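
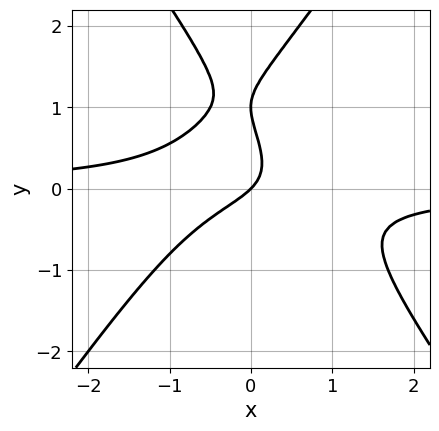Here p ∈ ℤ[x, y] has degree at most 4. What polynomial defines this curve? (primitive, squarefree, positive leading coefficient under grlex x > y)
The degree is 3 — a generic line meets the curve in up to 3 points.
Against the integer gridlines: the y-axis gridline crossings are at y ∈ {0, 1}; it crosses the x-axis at the gridline x = 0.
Fitting integer coefficients to these (and the overall shape) gives p.

2*x^2*y - y^3 + 2*y^2 + x - y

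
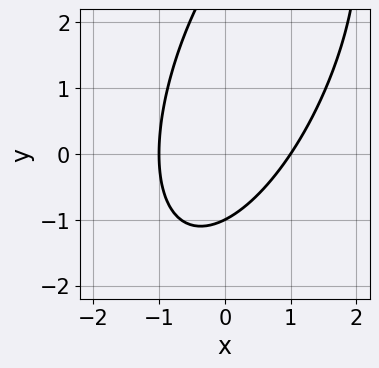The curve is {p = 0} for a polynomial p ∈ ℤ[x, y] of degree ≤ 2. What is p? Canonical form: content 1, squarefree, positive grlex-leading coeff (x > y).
First, degree: the shape is more complex than any degree-1 curve, so deg p = 2.
Next, checking where it meets the axes: it crosses the y-axis at the gridline y = -1; the x-axis gridline crossings are at x ∈ {-1, 1}.
Finally, the integer polynomial consistent with all of this is the stated p.

3*x^2 - 2*x*y + y^2 - 2*y - 3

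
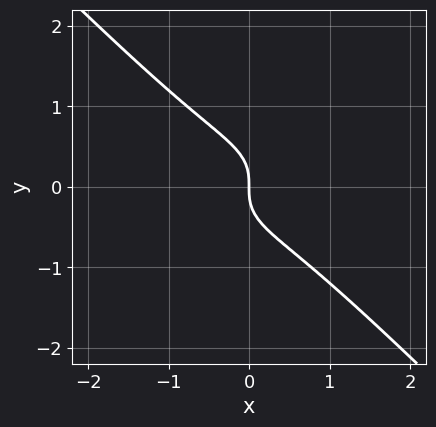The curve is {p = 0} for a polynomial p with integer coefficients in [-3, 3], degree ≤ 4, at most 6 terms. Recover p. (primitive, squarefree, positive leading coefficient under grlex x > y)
x^3 + x*y^2 + 2*y^3 + x

First, degree: the shape is more complex than any degree-2 curve, so deg p = 3.
Then, against the integer gridlines: it meets the x-axis at x = 0 (among the integer gridlines); it meets the y-axis at y = 0 (among the integer gridlines).
Finally, fitting integer coefficients to these (and the overall shape) gives p.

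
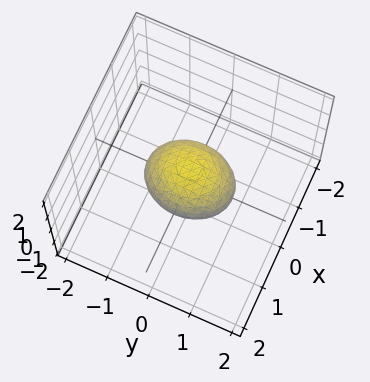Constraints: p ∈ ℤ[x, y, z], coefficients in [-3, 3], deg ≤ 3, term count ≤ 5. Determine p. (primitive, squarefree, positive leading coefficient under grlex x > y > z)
Degree: bounded and convex; a quadric, so deg p = 2.
Symmetries: the z ↦ −z reflection is a symmetry, so z appears only in even powers; it's symmetric under y → −y, forcing even powers of y; mirror symmetry x ↦ −x ⇒ only even powers of x.
From the axis intercepts and sections: the y-axis gridline crossings are at y ∈ {-1, 1}.
These observations pin down the coefficients.

3*x^2 + 2*y^2 + 3*z^2 - 2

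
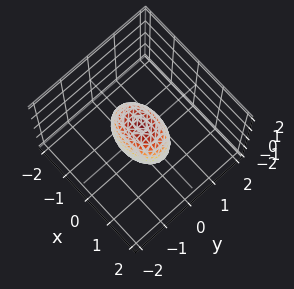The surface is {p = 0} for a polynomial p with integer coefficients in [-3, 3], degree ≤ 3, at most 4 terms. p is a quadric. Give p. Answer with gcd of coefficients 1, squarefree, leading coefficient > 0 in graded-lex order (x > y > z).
(a) Degree: a closed, bounded, convex surface; a quadric, so deg p = 2.
(b) Symmetries: mirror symmetry y ↦ −y ⇒ only even powers of y; mirror symmetry z ↦ −z ⇒ only even powers of z; it's symmetric under x → −x, forcing even powers of x.
(c) Observable constraints: the x-axis gridline crossings are at x ∈ {-1, 1}; the z-axis gridline crossings are at z ∈ {-1, 1}.
(d) Assembling these constraints gives the stated polynomial.

x^2 + 2*y^2 + z^2 - 1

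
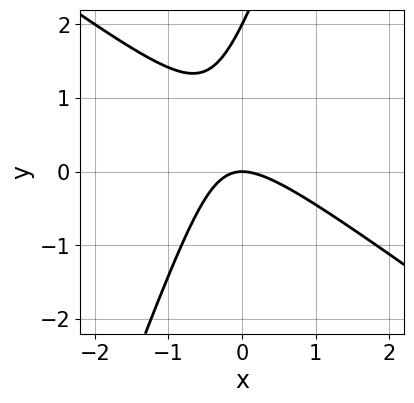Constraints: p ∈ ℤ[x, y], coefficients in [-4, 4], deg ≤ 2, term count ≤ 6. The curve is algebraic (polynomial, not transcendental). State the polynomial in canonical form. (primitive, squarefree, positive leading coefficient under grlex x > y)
First, deg p = 2. A generic line meets the curve in up to 2 points.
Then, from the axis intercepts and sections: the y-axis gridline crossings are at y ∈ {0, 2}; it meets the x-axis at x = 0 (among the integer gridlines).
Finally, solving for integer coefficients yields p as stated.

2*x^2 + 2*x*y - y^2 + 2*y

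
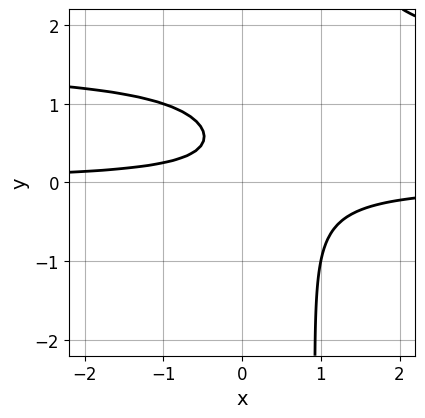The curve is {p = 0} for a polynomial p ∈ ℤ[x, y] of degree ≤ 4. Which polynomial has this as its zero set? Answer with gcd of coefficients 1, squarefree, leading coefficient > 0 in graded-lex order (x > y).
2*x*y^2 - 3*x*y - 2*y^2 + 2*y - 1

The degree is 3 — a generic line meets the curve in up to 3 points.
Reading off the gridlines: the curve avoids every integer x-axis point in the box; the curve avoids every integer y-axis point in the box.
Putting this together gives p.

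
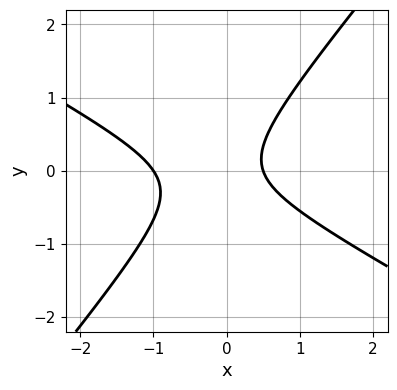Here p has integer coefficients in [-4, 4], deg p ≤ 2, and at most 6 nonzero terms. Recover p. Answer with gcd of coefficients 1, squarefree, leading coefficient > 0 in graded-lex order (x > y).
2*x^2 + 2*x*y - 3*y^2 + x - 1

(a) The degree is 2 — a generic line meets the curve in up to 2 points.
(b) Checking where it meets the axes: it misses every integer gridline on the y-axis; it meets the x-axis at x = -1 (among the integer gridlines).
(c) Putting this together gives p.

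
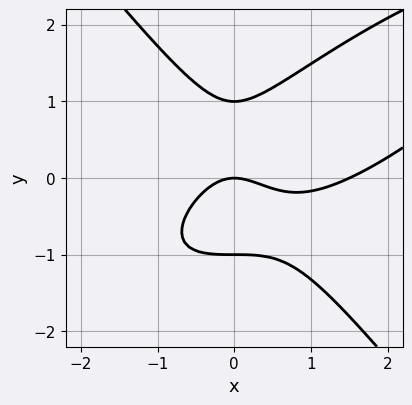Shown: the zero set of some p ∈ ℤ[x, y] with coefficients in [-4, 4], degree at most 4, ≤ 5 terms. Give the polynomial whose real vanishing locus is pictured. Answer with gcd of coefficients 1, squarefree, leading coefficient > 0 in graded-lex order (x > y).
(a) Degree: a generic line meets the curve in up to 3 points, so deg p = 3.
(b) Reading off the gridlines: the y-axis gridline crossings are at y ∈ {-1, 0, 1}; it meets the x-axis at x = 0 (among the integer gridlines).
(c) Together with the visible shape, these determine p as stated.

2*x^3 - 3*x^2*y + 3*y^3 - 3*x^2 - 3*y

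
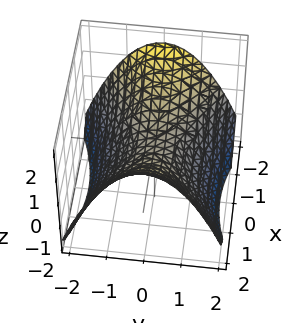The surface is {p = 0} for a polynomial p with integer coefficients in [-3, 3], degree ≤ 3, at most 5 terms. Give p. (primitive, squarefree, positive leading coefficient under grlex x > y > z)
x^2 - 2*y^2 - 3*z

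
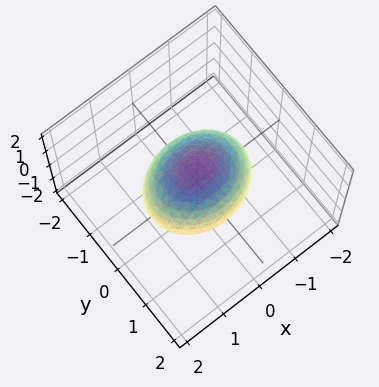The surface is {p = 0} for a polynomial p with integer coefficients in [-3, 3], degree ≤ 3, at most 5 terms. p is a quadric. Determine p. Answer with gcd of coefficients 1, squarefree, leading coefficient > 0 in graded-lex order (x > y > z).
2*x^2 + 3*y^2 + 2*z^2 - 3

1. deg p = 2. Bounded and convex; a quadric.
2. Symmetries: mirror symmetry x ↦ −x ⇒ only even powers of x; it's symmetric under z → −z, forcing even powers of z; it's symmetric under y → −y, forcing even powers of y.
3. Checking where it meets the axes: the y-axis gridline crossings are at y ∈ {-1, 1}.
4. Solving for integer coefficients yields p as stated.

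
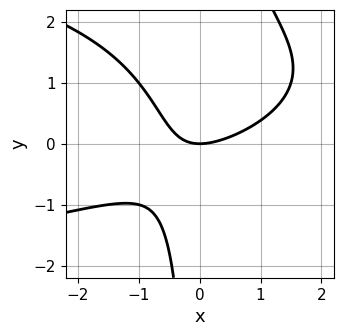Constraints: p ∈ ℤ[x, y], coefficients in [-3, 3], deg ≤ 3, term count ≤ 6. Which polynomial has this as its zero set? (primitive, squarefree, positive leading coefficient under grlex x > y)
2*x*y^2 + 2*x^2 - 3*x*y - 3*y

(a) deg p = 3. No degree-2 curve has this shape.
(b) From the axis intercepts and sections: it meets the y-axis at y = 0 (among the integer gridlines); one x-axis crossing is at x = 0.
(c) The integer polynomial consistent with all of this is the stated p.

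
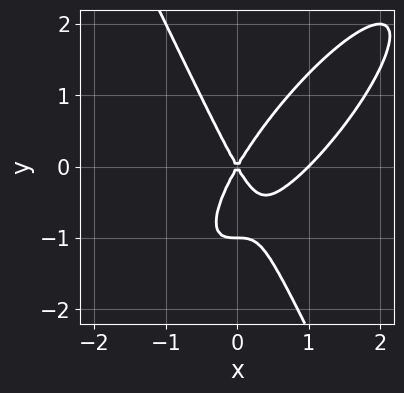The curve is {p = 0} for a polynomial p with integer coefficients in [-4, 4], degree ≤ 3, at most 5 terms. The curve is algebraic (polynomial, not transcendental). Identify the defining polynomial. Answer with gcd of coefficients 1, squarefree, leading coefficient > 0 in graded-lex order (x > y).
3*x^3 - 3*x^2*y + y^3 - 3*x^2 + y^2

Degree: a generic line meets the curve in up to 3 points, so deg p = 3.
Reading off the gridlines: the x-axis gridline crossings are at x ∈ {0, 1}; among the integer gridlines, it crosses the y-axis at y ∈ {-1, 0}.
Fitting integer coefficients to these (and the overall shape) gives p.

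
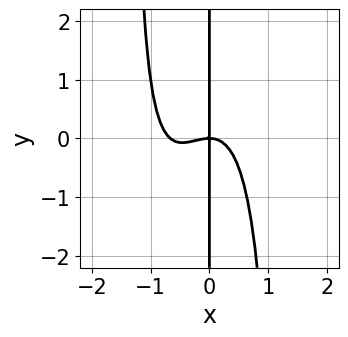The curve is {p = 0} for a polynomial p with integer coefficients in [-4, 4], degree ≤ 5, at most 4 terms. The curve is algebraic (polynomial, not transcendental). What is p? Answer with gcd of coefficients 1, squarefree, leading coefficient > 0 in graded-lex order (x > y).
3*x^4 - x^3*y + 2*x^3 + 2*x*y

First, the degree is 4 — a generic line meets the curve in up to 4 points.
Next, from the visible intercepts: it crosses the x-axis at the gridline x = 0; the visible y-axis segment lies entirely on the curve.
Finally, putting this together gives p.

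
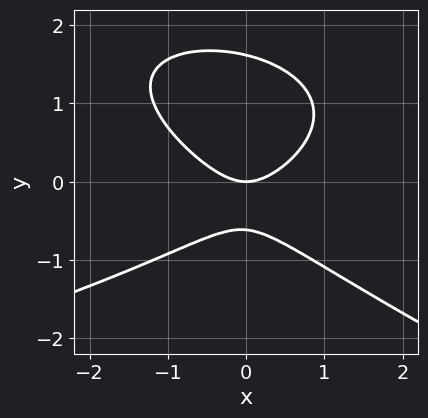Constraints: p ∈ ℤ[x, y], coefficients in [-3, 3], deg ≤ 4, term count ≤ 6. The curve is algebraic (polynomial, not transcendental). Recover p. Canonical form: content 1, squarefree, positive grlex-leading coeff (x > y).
x*y^2 + 3*y^3 + 3*x^2 - 3*y^2 - 3*y

(a) Degree: a generic line meets the curve in up to 3 points, so deg p = 3.
(b) From the visible intercepts: it crosses the y-axis at the gridline y = 0; one x-axis crossing is at x = 0.
(c) Solving for integer coefficients yields p as stated.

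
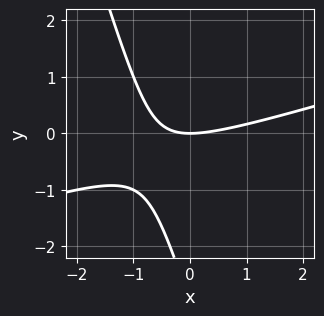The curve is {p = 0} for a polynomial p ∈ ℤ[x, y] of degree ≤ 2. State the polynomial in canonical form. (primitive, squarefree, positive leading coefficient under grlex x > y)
First, the degree is 2 — the shape is more complex than any degree-1 curve.
Next, observable constraints: one y-axis crossing is at y = 0; one x-axis crossing is at x = 0.
Finally, putting this together gives p.

x^2 - 3*x*y - y^2 - 3*y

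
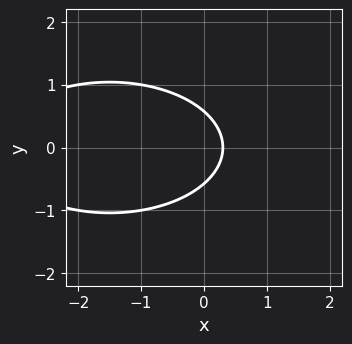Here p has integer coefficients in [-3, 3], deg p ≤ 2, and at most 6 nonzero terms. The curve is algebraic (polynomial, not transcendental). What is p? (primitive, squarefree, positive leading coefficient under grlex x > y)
x^2 + 3*y^2 + 3*x - 1

The degree is 2 — a generic line meets the curve in up to 2 points.
Symmetries: mirror symmetry y ↦ −y ⇒ only even powers of y.
These observations pin down the coefficients.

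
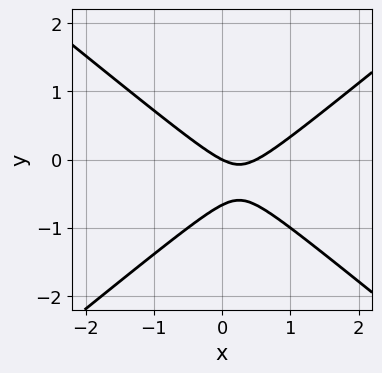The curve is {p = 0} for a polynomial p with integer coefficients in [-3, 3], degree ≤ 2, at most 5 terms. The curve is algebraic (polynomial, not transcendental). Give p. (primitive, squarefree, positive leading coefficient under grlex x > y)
deg p = 2. The shape is more complex than any degree-1 curve.
Observable constraints: it meets the y-axis at y = 0 (among the integer gridlines); it meets the x-axis at x = 0 (among the integer gridlines).
Assembling these constraints gives the stated polynomial.

2*x^2 - 3*y^2 - x - 2*y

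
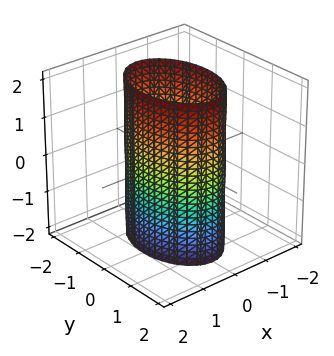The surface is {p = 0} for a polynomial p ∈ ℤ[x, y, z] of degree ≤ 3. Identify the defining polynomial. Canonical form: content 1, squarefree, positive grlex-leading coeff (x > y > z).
First, degree: constant cross-section along one axis; a quadric, so deg p = 2.
Then, symmetries: mirror symmetry x ↦ −x ⇒ only even powers of x; it's symmetric under y → −y, forcing even powers of y; it's symmetric under z → −z, forcing even powers of z.
Next, from the visible intercepts: it misses every integer gridline on the z-axis; among the integer gridlines, it crosses the x-axis at x ∈ {-1, 1}.
Finally, solving for integer coefficients yields p as stated.

2*x^2 + y^2 - 2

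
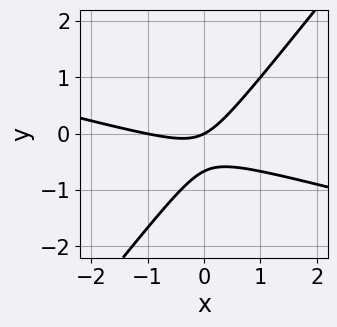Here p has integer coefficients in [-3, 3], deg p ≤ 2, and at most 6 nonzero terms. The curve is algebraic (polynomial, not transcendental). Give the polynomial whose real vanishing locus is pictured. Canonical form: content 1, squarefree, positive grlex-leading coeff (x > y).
1. Degree: no degree-1 curve has this shape, so deg p = 2.
2. Against the integer gridlines: one y-axis crossing is at y = 0; among the integer gridlines, it crosses the x-axis at x ∈ {-1, 0}.
3. Solving for integer coefficients yields p as stated.

x^2 + 3*x*y - 3*y^2 + x - 2*y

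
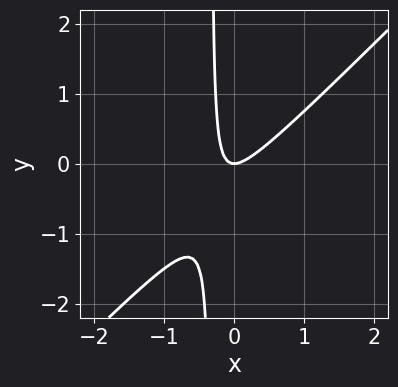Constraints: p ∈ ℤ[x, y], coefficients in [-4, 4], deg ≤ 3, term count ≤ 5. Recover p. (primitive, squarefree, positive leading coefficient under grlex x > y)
3*x^2 - 3*x*y - y

(a) deg p = 2. No degree-1 curve has this shape.
(b) From the axis intercepts and sections: one x-axis crossing is at x = 0; it crosses the y-axis at the gridline y = 0.
(c) Fitting integer coefficients to these (and the overall shape) gives p.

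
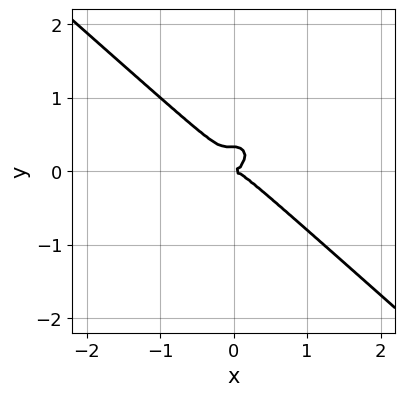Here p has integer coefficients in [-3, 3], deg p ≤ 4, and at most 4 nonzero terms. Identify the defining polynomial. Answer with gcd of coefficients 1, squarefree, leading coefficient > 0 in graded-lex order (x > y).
First, degree: the shape is more complex than any degree-2 curve, so deg p = 3.
Next, observable constraints: it crosses the x-axis at the gridline x = 0; it crosses the y-axis at the gridline y = 0.
Finally, these observations pin down the coefficients.

3*x^3 + x^2*y + 3*y^3 - y^2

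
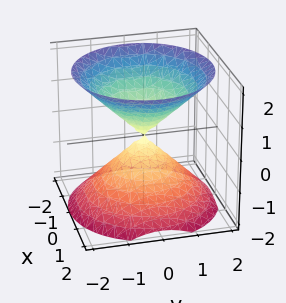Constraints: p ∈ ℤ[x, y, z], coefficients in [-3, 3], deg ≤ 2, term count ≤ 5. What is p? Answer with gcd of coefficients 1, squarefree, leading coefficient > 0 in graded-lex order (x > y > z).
x^2 + y^2 - z^2

(a) There are 2 components. Treating them together as one polynomial.
(b) Degree: two nappes meeting at a single point; a quadric, so deg p = 2.
(c) Symmetries: it's symmetric under z → −z, forcing even powers of z; every cross-section ⟂ z is a circle, so x, y appear only via x² + y².
(d) Against the integer gridlines: it meets the x-axis at x = 0 (among the integer gridlines); one z-axis crossing is at z = 0; a circular section at z = -1 has radius exactly 1.
(e) Matching integer coefficients to the picture gives p.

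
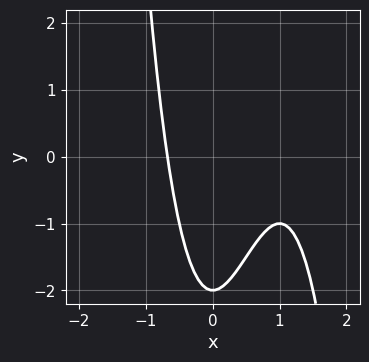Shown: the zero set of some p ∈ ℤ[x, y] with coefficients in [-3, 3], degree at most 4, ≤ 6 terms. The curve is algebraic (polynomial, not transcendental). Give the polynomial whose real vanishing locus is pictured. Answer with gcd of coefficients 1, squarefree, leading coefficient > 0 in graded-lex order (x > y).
2*x^3 - 3*x^2 + y + 2

First, deg p = 3. A generic line meets the curve in up to 3 points.
Then, against the integer gridlines: one y-axis crossing is at y = -2.
Finally, assembling these constraints gives the stated polynomial.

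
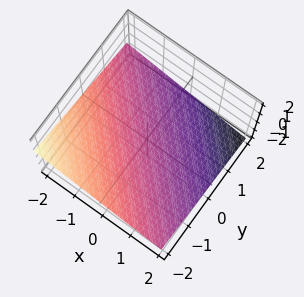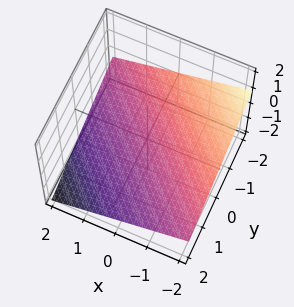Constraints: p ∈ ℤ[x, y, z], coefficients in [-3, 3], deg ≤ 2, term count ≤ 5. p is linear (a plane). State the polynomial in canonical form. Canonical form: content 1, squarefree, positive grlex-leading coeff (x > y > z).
The degree is 1 — every cross-section is a straight line — this is a plane.
Against the integer gridlines: it meets the x-axis at x = -2 (among the integer gridlines); it crosses the y-axis at the gridline y = -2.
Fitting integer coefficients to these (and the overall shape) gives p.

x + y + 3*z + 2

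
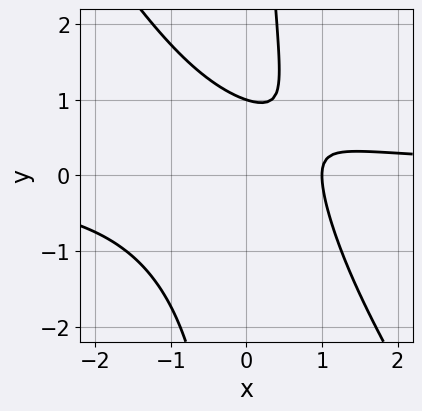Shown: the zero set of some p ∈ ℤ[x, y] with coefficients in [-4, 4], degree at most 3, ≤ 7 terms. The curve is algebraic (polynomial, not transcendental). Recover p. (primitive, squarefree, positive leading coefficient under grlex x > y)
3*x^2*y + 2*x*y^2 - 3*x - 3*y + 3

1. The degree is 3 — a generic line meets the curve in up to 3 points.
2. Against the integer gridlines: it meets the y-axis at y = 1 (among the integer gridlines); one x-axis crossing is at x = 1.
3. Together with the visible shape, these determine p as stated.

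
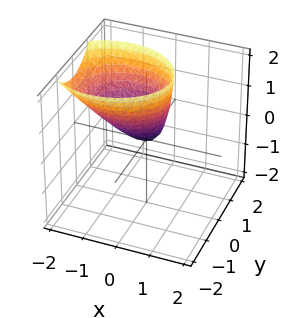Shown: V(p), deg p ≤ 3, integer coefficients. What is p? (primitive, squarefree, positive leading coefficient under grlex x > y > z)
First, deg p = 2.
Then, against the integer gridlines: one x-axis crossing is at x = 0; it meets the z-axis at z = 0 (among the integer gridlines).
Finally, together with the visible shape, these determine p as stated.

2*x^2 + 2*x*z + 3*y^2 - 2*z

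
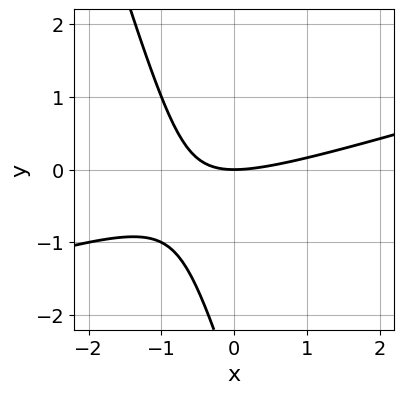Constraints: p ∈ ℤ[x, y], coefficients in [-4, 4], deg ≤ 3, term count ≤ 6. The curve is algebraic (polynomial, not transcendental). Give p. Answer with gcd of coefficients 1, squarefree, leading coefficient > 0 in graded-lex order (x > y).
x^2 - 3*x*y - y^2 - 3*y

1. Degree: no degree-1 curve has this shape, so deg p = 2.
2. Observable constraints: one y-axis crossing is at y = 0; it meets the x-axis at x = 0 (among the integer gridlines).
3. Matching integer coefficients to the picture gives p.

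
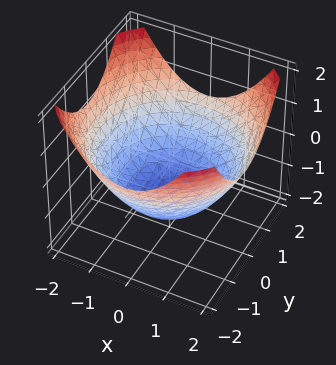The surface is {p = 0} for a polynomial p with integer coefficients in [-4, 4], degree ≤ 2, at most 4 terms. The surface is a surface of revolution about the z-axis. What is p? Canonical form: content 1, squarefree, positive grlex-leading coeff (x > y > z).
First, degree: a generic line meets the surface in up to 2 points, so deg p = 2.
Then, symmetry: every cross-section ⟂ z is a circle, so x, y appear only via x² + y².
Next, from the visible intercepts: a circular section at z = 0 has radius between 1 and 2.
Finally, matching integer coefficients to the picture gives p.

x^2 + y^2 - 2*z - 3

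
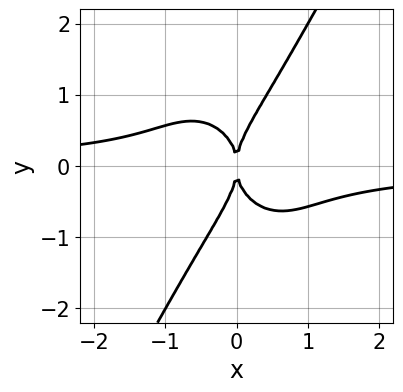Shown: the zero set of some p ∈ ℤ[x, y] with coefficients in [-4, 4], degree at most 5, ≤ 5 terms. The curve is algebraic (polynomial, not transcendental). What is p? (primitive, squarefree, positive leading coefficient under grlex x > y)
First, degree: a generic line meets the curve in up to 4 points, so deg p = 4.
Next, reading off the gridlines: one y-axis crossing is at y = 0; it meets the x-axis at x = 0 (among the integer gridlines).
Finally, the integer polynomial consistent with all of this is the stated p.

3*x^3*y + x*y^3 - y^4 + 2*x^2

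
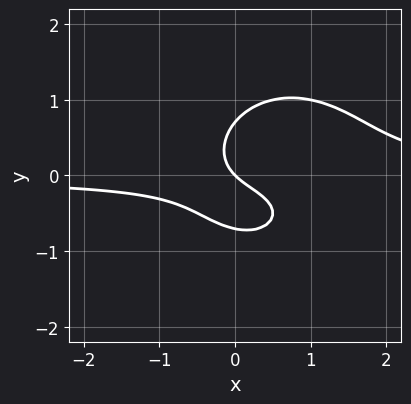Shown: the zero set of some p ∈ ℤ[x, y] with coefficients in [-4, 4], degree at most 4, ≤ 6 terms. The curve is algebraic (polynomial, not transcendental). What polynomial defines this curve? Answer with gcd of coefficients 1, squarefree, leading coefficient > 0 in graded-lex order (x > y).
1. Degree: the shape is more complex than any degree-2 curve, so deg p = 3.
2. Observable constraints: it crosses the y-axis at the gridline y = 0; it meets the x-axis at x = 0 (among the integer gridlines).
3. Fitting integer coefficients to these (and the overall shape) gives p.

2*x^2*y + 2*y^3 - 2*x*y - x - y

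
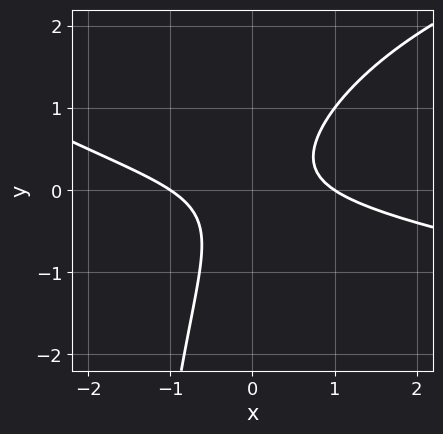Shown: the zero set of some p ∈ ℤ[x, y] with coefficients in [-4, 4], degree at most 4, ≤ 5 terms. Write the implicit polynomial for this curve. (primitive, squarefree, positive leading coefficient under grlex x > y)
x*y^2 - x^2 - 3*x*y + 2*y^2 + 1

1. Degree: no degree-2 curve has this shape, so deg p = 3.
2. From the visible intercepts: no y-intercept at any integer in the box; among the integer gridlines, it crosses the x-axis at x ∈ {-1, 1}.
3. These observations pin down the coefficients.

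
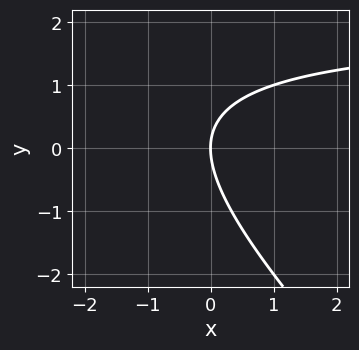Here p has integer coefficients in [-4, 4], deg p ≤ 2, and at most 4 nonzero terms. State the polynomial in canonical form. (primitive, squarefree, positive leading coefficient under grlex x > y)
x*y + y^2 - 2*x

(a) deg p = 2.
(b) Observable constraints: it crosses the x-axis at the gridline x = 0; one y-axis crossing is at y = 0.
(c) These observations pin down the coefficients.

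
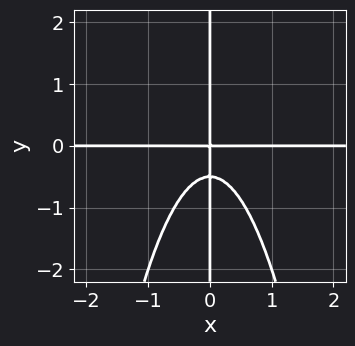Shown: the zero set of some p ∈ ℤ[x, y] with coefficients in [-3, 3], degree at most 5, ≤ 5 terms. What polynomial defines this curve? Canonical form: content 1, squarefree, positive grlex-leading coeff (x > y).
deg p = 4.
Checking where it meets the axes: every point of the y-axis in the box is on the curve; the visible x-axis segment lies entirely on the curve.
Fitting integer coefficients to these (and the overall shape) gives p.

3*x^3*y + 2*x*y^2 + x*y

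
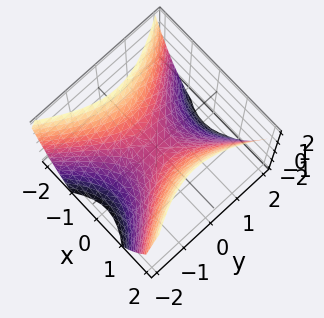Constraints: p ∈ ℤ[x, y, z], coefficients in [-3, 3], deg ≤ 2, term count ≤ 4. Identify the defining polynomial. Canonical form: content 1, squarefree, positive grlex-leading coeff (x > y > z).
(a) deg p = 2.
(b) Symmetries: mirror symmetry x ↦ −x ⇒ only even powers of x; mirror symmetry y ↦ −y ⇒ only even powers of y.
(c) Observable constraints: it meets the z-axis at z = 0 (among the integer gridlines); it meets the y-axis at y = 0 (among the integer gridlines).
(d) Together with the visible shape, these determine p as stated.

3*x^2 - 2*y^2 - 3*z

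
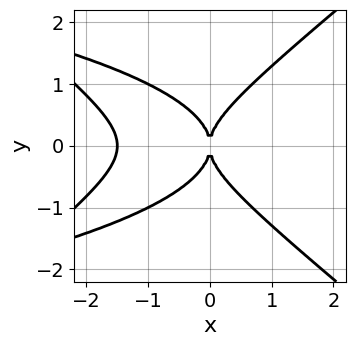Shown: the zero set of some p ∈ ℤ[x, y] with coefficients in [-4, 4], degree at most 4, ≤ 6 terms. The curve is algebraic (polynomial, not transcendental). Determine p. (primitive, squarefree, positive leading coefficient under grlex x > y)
1. Degree: the shape is more complex than any degree-3 curve, so deg p = 4.
2. Symmetries: the y ↦ −y reflection is a symmetry, so y appears only in even powers.
3. Checking where it meets the axes: it crosses the x-axis at the gridline x = 0; one y-axis crossing is at y = 0.
4. Solving for integer coefficients yields p as stated.

2*x^2*y^2 - 3*y^4 + 2*x^3 + 3*x^2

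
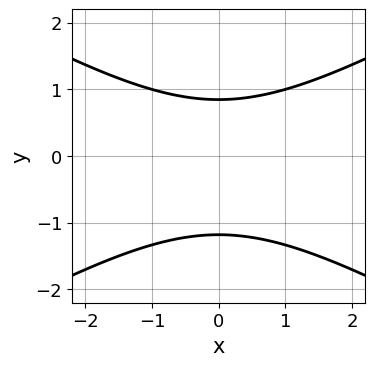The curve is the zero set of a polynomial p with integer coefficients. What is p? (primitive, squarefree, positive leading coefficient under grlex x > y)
(a) Degree: a generic line meets the curve in up to 2 points, so deg p = 2.
(b) Symmetries: the x ↦ −x reflection is a symmetry, so x appears only in even powers.
(c) From the axis intercepts and sections: the curve avoids every integer x-axis point in the box.
(d) Putting this together gives p.

x^2 - 3*y^2 - y + 3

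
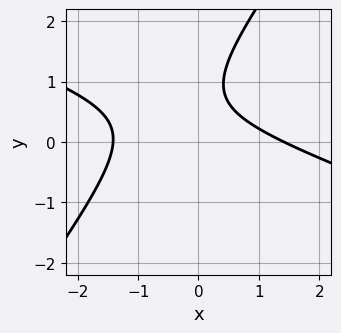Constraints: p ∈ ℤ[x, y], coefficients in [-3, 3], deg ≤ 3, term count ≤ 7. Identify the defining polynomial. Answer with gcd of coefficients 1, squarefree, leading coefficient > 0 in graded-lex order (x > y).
x^2 + 2*x*y - 2*y^2 + 3*y - 2

1. Degree: no degree-1 curve has this shape, so deg p = 2.
2. Against the integer gridlines: no y-intercept at any integer in the box.
3. The integer polynomial consistent with all of this is the stated p.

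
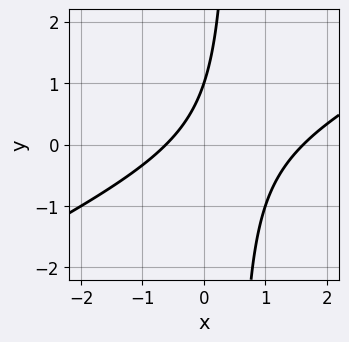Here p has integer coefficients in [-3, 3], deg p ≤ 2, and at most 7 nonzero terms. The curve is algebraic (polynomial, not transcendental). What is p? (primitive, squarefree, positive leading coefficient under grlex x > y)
x^2 - 2*x*y - x + y - 1

First, the degree is 2 — no degree-1 curve has this shape.
Then, against the integer gridlines: it crosses the y-axis at the gridline y = 1.
Finally, putting this together gives p.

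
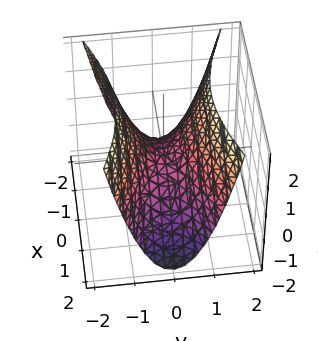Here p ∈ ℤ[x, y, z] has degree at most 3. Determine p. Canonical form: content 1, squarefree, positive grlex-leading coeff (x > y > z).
x^2 - 3*y^2 + 2*z

The degree is 2 — a hyperbolic paraboloid; a quadric.
Symmetries: mirror symmetry x ↦ −x ⇒ only even powers of x; mirror symmetry y ↦ −y ⇒ only even powers of y.
Checking where it meets the axes: one y-axis crossing is at y = 0; it crosses the x-axis at the gridline x = 0; it meets the z-axis at z = 0 (among the integer gridlines).
Assembling these constraints gives the stated polynomial.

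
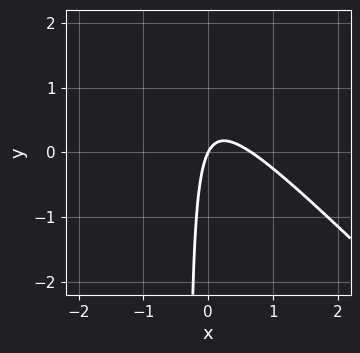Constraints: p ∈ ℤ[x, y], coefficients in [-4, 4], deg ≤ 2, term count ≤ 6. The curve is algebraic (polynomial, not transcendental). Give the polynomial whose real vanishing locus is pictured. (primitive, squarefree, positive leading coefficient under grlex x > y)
First, the degree is 2 — a generic line meets the curve in up to 2 points.
Next, reading off the gridlines: it meets the x-axis at x = 0 (among the integer gridlines); it crosses the y-axis at the gridline y = 0.
Finally, solving for integer coefficients yields p as stated.

3*x^2 + 3*x*y - 2*x + y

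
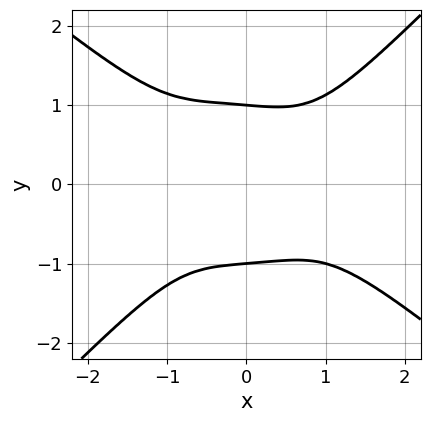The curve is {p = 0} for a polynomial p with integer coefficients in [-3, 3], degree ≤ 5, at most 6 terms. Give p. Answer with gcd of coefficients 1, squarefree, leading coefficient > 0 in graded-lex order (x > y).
1. The degree is 4 — the shape is more complex than any degree-3 curve.
2. Checking where it meets the axes: among the integer gridlines, it crosses the y-axis at y ∈ {-1, 1}; it misses every integer gridline on the x-axis.
3. These observations pin down the coefficients.

2*x^4 + x^3*y - 3*y^4 - x*y^2 + 3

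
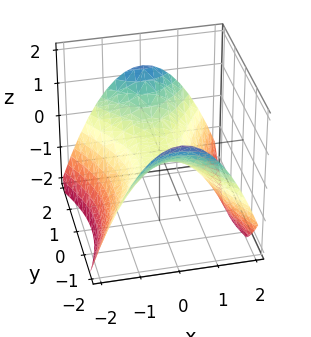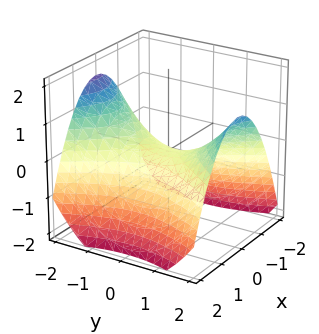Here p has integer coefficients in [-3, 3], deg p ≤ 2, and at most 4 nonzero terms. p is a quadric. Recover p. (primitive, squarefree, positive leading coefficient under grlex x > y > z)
1. The degree is 2 — a hyperbolic paraboloid; a quadric.
2. Symmetries: it's symmetric under x → −x, forcing even powers of x; the y ↦ −y reflection is a symmetry, so y appears only in even powers.
3. Against the integer gridlines: it meets the y-axis at y = 0 (among the integer gridlines); it meets the x-axis at x = 0 (among the integer gridlines).
4. The integer polynomial consistent with all of this is the stated p.

2*x^2 - y^2 + 3*z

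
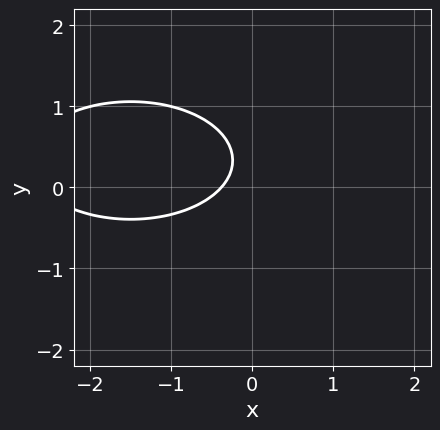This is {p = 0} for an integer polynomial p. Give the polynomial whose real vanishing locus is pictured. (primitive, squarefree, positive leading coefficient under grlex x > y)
(a) Degree: no degree-1 curve has this shape, so deg p = 2.
(b) From the visible intercepts: no y-intercept at any integer in the box.
(c) Together with the visible shape, these determine p as stated.

x^2 + 3*y^2 + 3*x - 2*y + 1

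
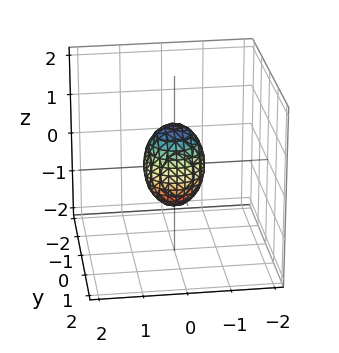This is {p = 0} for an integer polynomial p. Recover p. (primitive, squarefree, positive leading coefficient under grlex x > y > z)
2*x^2 + 2*y^2 + z^2 - 1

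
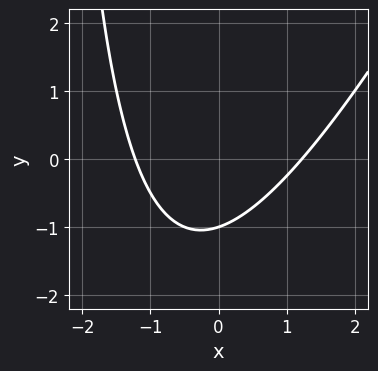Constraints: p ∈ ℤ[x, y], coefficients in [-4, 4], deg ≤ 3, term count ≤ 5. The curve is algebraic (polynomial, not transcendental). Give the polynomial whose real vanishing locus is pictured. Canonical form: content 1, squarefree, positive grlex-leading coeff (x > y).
First, degree: no degree-1 curve has this shape, so deg p = 2.
Then, reading off the gridlines: one y-axis crossing is at y = -1.
Finally, solving for integer coefficients yields p as stated.

2*x^2 - x*y - 3*y - 3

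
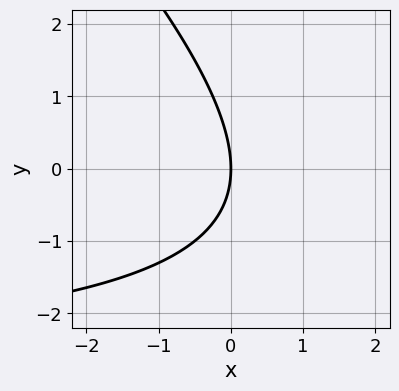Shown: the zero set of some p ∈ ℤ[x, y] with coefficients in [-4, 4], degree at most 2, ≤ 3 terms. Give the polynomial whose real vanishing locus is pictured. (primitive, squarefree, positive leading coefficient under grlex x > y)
(a) deg p = 2. No degree-1 curve has this shape.
(b) Against the integer gridlines: one x-axis crossing is at x = 0; it meets the y-axis at y = 0 (among the integer gridlines).
(c) Putting this together gives p.

x*y + y^2 + 3*x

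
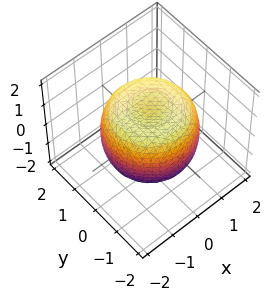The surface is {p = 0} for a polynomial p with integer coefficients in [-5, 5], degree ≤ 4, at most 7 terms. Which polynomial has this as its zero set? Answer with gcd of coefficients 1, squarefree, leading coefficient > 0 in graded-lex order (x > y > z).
1. deg p = 4. No degree-3 surface has this shape.
2. Symmetry: every cross-section ⟂ z is a circle, so x, y appear only via x² + y².
3. Reading off the gridlines: a circular section at z = -1 has radius between 1 and 2; among the integer gridlines, it crosses the z-axis at z ∈ {-1, 1}.
4. Solving for integer coefficients yields p as stated.

2*x^4 + 4*x^2*y^2 + 2*y^4 - 3*x^2 - 3*y^2 + 3*z^2 - 3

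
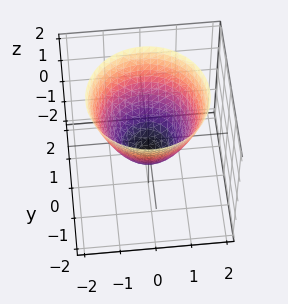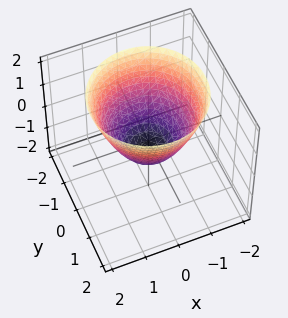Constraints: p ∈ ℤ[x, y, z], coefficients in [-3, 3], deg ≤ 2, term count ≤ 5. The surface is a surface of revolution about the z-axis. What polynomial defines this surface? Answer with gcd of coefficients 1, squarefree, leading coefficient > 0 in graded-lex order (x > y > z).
(a) The degree is 2 — no degree-1 surface has this shape.
(b) Symmetries: rotational symmetry about the z-axis ⇒ p depends on x, y only through x² + y².
(c) Checking where it meets the axes: a circular section at z = 1 has radius between 1 and 2.
(d) Together with the visible shape, these determine p as stated.

3*x^2 + 3*y^2 - 3*z - 2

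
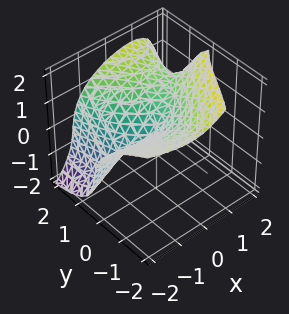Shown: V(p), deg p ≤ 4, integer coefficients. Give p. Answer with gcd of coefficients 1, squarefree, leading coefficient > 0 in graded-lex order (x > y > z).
deg p = 3.
Against the integer gridlines: one y-axis crossing is at y = 0; every point of the x-axis in the box is on the surface; one z-axis crossing is at z = 0.
Solving for integer coefficients yields p as stated.

3*x^2*y - 2*x*z^2 + 3*z^3 - 2*x*z - 3*y^2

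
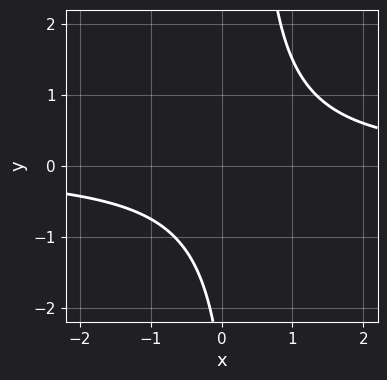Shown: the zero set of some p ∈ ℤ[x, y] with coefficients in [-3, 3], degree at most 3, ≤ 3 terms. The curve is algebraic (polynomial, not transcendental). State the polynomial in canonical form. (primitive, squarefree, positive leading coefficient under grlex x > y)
First, deg p = 2.
Next, against the integer gridlines: it misses every integer gridline on the y-axis; the curve avoids every integer x-axis point in the box.
Finally, these observations pin down the coefficients.

3*x*y - y - 3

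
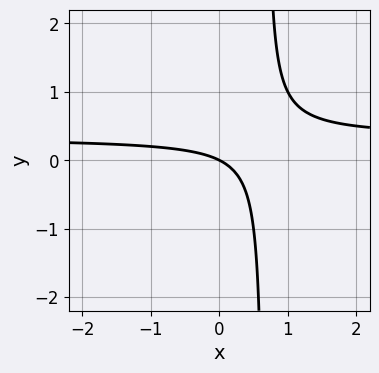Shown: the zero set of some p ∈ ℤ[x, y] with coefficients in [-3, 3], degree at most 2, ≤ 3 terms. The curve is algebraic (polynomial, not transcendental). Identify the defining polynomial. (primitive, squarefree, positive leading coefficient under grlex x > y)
3*x*y - x - 2*y

1. deg p = 2.
2. Checking where it meets the axes: it crosses the x-axis at the gridline x = 0; it meets the y-axis at y = 0 (among the integer gridlines).
3. The integer polynomial consistent with all of this is the stated p.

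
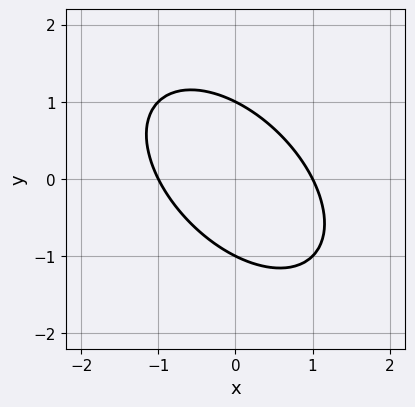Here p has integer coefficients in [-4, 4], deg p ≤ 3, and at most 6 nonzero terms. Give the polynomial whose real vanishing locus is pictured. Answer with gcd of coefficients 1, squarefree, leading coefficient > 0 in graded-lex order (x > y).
First, deg p = 2. A generic line meets the curve in up to 2 points.
Next, reading off the gridlines: among the integer gridlines, it crosses the y-axis at y ∈ {-1, 1}; among the integer gridlines, it crosses the x-axis at x ∈ {-1, 1}.
Finally, together with the visible shape, these determine p as stated.

x^2 + x*y + y^2 - 1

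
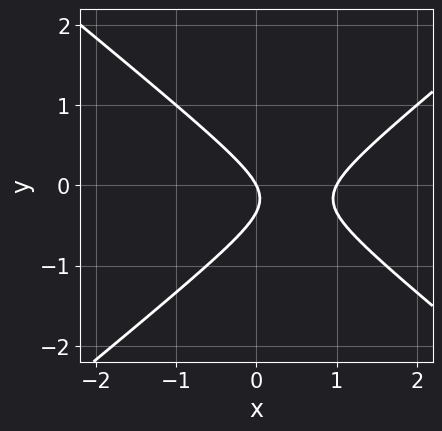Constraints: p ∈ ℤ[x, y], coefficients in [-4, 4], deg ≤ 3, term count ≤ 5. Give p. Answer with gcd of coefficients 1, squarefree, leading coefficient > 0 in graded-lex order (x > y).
First, deg p = 2.
Next, reading off the gridlines: among the integer gridlines, it crosses the x-axis at x ∈ {0, 1}; it meets the y-axis at y = 0 (among the integer gridlines).
Finally, the integer polynomial consistent with all of this is the stated p.

2*x^2 - 3*y^2 - 2*x - y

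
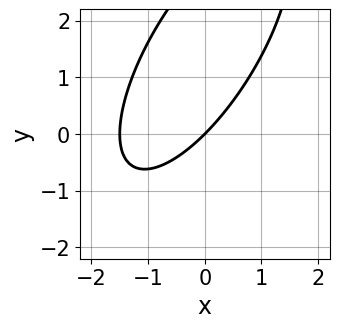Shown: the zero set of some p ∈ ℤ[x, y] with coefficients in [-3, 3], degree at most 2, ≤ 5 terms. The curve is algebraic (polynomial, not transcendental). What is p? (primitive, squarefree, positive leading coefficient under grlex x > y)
The degree is 2 — the shape is more complex than any degree-1 curve.
From the visible intercepts: one y-axis crossing is at y = 0; it meets the x-axis at x = 0 (among the integer gridlines).
The integer polynomial consistent with all of this is the stated p.

2*x^2 - 2*x*y + y^2 + 3*x - 3*y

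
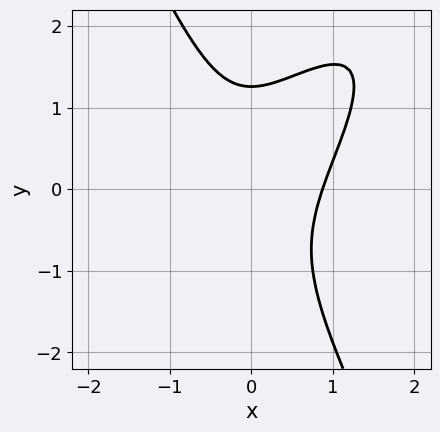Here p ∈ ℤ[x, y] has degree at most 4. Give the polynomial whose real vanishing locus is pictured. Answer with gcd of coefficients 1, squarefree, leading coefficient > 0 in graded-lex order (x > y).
3*x^3 - 3*x^2*y + y^3 - 2

Degree: a generic line meets the curve in up to 3 points, so deg p = 3.
Putting this together gives p.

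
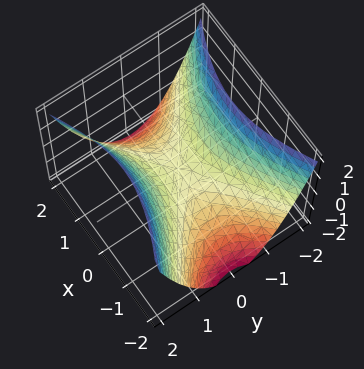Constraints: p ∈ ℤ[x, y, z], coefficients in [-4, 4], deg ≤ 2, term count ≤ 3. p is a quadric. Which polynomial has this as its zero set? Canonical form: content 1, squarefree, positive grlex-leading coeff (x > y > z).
x^2 - 2*y^2 + 2*z

deg p = 2. A hyperbolic paraboloid; a quadric.
Symmetries: mirror symmetry x ↦ −x ⇒ only even powers of x; mirror symmetry y ↦ −y ⇒ only even powers of y.
Reading off the gridlines: one x-axis crossing is at x = 0; one z-axis crossing is at z = 0.
Assembling these constraints gives the stated polynomial.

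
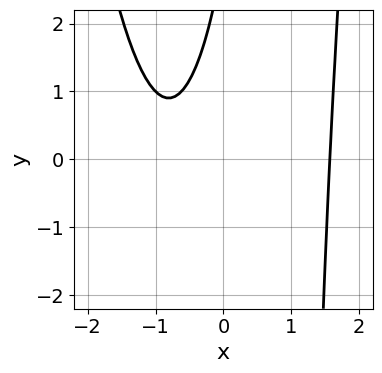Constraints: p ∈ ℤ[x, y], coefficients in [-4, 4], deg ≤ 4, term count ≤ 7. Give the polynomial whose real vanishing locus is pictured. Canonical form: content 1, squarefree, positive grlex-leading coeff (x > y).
2*x^3 - x*y - 3*x + y - 3

(a) deg p = 3.
(b) Observable constraints: the curve avoids every integer y-axis point in the box.
(c) The integer polynomial consistent with all of this is the stated p.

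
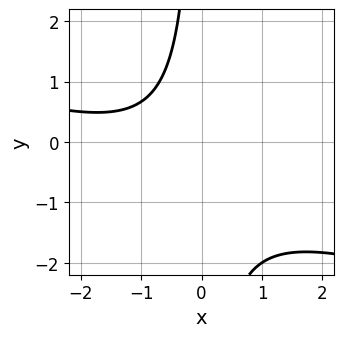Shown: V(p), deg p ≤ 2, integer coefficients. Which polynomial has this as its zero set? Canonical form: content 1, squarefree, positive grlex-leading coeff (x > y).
x^2 + 3*x*y + 2*x + 3

First, the degree is 2 — no degree-1 curve has this shape.
Then, observable constraints: it misses every integer gridline on the x-axis; no y-intercept at any integer in the box.
Finally, solving for integer coefficients yields p as stated.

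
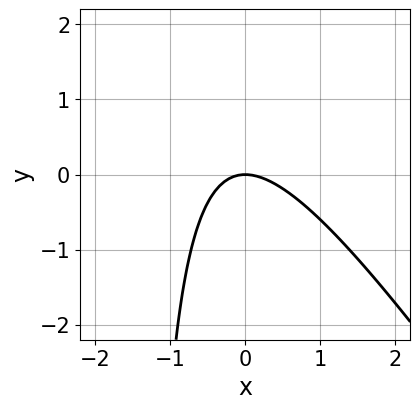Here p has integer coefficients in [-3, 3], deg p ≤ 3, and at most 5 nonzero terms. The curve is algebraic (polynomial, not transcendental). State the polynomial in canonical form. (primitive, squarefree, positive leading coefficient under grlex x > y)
deg p = 2. A generic line meets the curve in up to 2 points.
Checking where it meets the axes: one y-axis crossing is at y = 0; it meets the x-axis at x = 0 (among the integer gridlines).
The integer polynomial consistent with all of this is the stated p.

3*x^2 + 2*x*y + 3*y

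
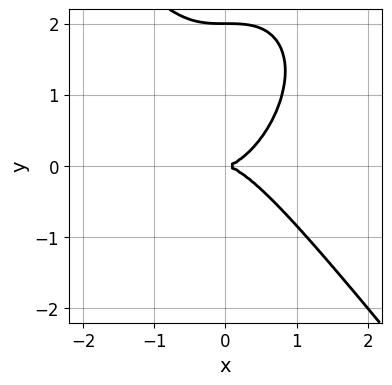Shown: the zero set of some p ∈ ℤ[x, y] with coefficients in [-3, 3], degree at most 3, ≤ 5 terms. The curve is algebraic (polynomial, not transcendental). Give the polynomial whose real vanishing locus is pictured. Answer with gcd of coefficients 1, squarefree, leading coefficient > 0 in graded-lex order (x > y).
2*x^3 + y^3 - 2*y^2

1. Degree: no degree-2 curve has this shape, so deg p = 3.
2. Reading off the gridlines: the y-axis gridline crossings are at y ∈ {0, 2}; it crosses the x-axis at the gridline x = 0.
3. Fitting integer coefficients to these (and the overall shape) gives p.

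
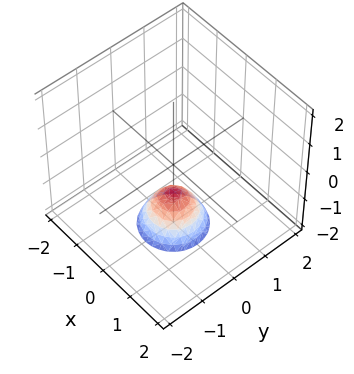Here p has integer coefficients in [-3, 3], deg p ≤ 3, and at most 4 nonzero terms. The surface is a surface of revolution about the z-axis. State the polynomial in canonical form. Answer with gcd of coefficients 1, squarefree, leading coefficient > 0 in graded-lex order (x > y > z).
3*x^2 + 3*y^2 + 2*z + 2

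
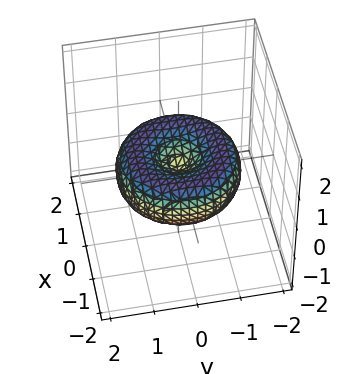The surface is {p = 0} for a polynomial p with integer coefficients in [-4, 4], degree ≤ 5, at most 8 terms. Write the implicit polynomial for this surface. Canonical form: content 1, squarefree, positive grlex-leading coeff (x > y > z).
x^4 + 2*x^2*y^2 + y^4 - 2*x^2 - 2*y^2 + 3*z^2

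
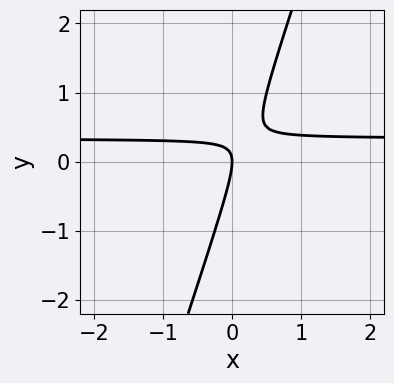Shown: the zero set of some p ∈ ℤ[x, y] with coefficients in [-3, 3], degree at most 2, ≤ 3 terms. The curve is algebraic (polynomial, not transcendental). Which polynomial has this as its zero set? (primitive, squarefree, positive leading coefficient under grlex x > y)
3*x*y - y^2 - x

(a) Degree: the shape is more complex than any degree-1 curve, so deg p = 2.
(b) From the axis intercepts and sections: one x-axis crossing is at x = 0; it crosses the y-axis at the gridline y = 0.
(c) Matching integer coefficients to the picture gives p.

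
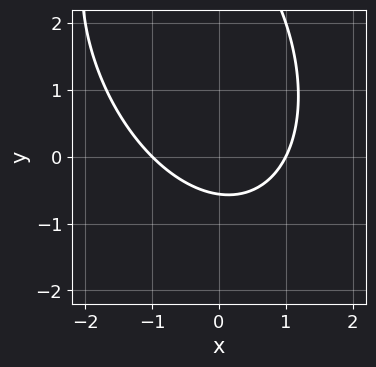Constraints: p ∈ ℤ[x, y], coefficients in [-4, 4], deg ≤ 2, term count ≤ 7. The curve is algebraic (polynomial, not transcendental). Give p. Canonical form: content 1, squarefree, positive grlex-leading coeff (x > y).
2*x^2 + x*y + y^2 - 3*y - 2

1. deg p = 2.
2. From the axis intercepts and sections: among the integer gridlines, it crosses the x-axis at x ∈ {-1, 1}.
3. Matching integer coefficients to the picture gives p.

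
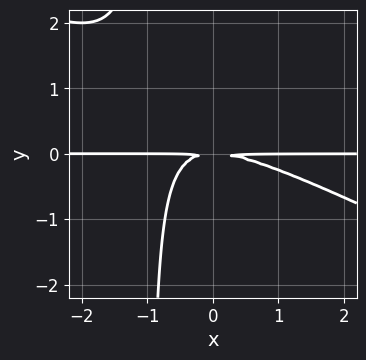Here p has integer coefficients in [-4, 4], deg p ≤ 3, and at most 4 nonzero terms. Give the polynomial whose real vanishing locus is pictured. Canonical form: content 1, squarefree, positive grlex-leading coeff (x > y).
deg p = 3. No degree-2 curve has this shape.
Checking where it meets the axes: every point of the x-axis in the box is on the curve.
Assembling these constraints gives the stated polynomial.

x^2*y + 2*x*y^2 + 2*y^2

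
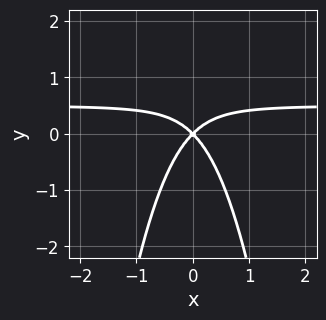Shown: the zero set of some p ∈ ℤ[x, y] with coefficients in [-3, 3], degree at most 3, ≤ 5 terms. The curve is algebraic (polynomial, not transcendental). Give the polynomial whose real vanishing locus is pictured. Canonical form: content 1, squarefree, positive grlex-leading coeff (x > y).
First, degree: a generic line meets the curve in up to 3 points, so deg p = 3.
Next, symmetries: mirror symmetry x ↦ −x ⇒ only even powers of x.
Then, from the visible intercepts: it meets the y-axis at y = 0 (among the integer gridlines); one x-axis crossing is at x = 0.
Finally, together with the visible shape, these determine p as stated.

2*x^2*y - x^2 + y^2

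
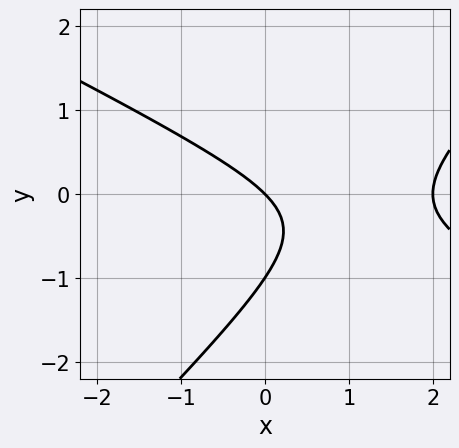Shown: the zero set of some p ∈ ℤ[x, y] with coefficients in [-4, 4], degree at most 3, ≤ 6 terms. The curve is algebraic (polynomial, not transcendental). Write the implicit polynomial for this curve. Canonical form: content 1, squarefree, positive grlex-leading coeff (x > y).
x^2 + x*y - 2*y^2 - 2*x - 2*y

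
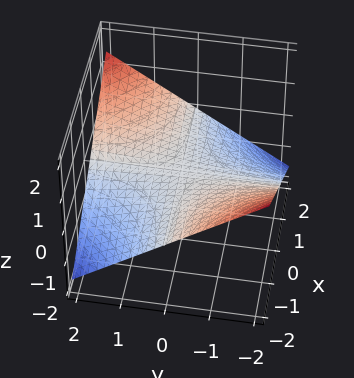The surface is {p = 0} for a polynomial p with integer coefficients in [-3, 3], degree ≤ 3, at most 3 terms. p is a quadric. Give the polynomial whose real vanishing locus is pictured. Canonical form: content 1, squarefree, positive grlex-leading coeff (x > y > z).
(a) Degree: a saddle surface; a quadric, so deg p = 2.
(b) Against the integer gridlines: every point of the y-axis in the box is on the surface; every point of the x-axis in the box is on the surface; it meets the z-axis at z = 0 (among the integer gridlines).
(c) Together with the visible shape, these determine p as stated.

x*y - 3*z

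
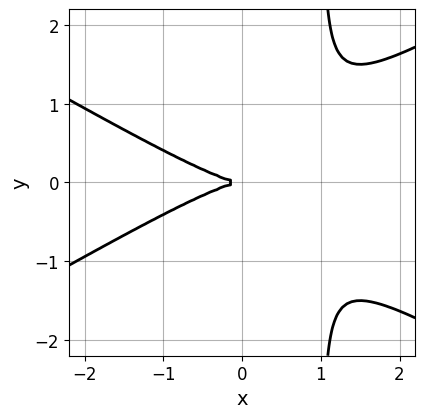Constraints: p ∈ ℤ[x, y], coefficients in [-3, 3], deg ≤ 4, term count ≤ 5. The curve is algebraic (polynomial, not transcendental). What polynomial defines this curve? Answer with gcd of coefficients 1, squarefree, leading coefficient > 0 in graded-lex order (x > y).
Degree: no degree-2 curve has this shape, so deg p = 3.
Symmetries: the y ↦ −y reflection is a symmetry, so y appears only in even powers.
Against the integer gridlines: it crosses the y-axis at the gridline y = 0; it crosses the x-axis at the gridline x = 0.
Putting this together gives p.

x^3 - 3*x*y^2 + 3*y^2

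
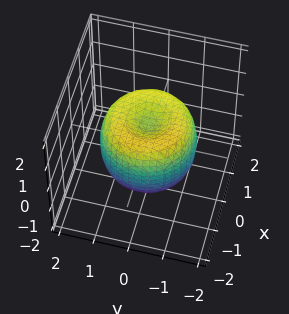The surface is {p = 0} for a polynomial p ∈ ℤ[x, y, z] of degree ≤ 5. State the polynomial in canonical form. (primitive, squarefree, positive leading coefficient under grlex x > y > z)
2*x^4 + 4*x^2*y^2 + 2*y^4 - 3*x^2 - 3*y^2 + 2*z^2 - 1

The degree is 4 — no degree-3 surface has this shape.
Symmetries: rotational symmetry about the z-axis ⇒ p depends on x, y only through x² + y².
Reading off the gridlines: a circular section at z = 1 has radius between 0 and 1.
Fitting integer coefficients to these (and the overall shape) gives p.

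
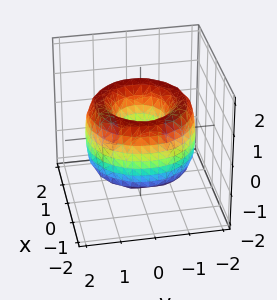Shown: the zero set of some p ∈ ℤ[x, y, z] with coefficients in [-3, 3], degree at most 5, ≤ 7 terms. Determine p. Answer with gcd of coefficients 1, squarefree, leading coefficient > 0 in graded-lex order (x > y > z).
1. deg p = 4. A generic line meets the surface in up to 4 points.
2. By symmetry, every cross-section ⟂ z is a circle, so x, y appear only via x² + y².
3. Observable constraints: a circular section at z = 0 has radius between 0 and 1; no z-intercept at any integer in the box.
4. Together with the visible shape, these determine p as stated.

x^4 + 2*x^2*y^2 + y^4 - 3*x^2 - 3*y^2 + z^2 + 1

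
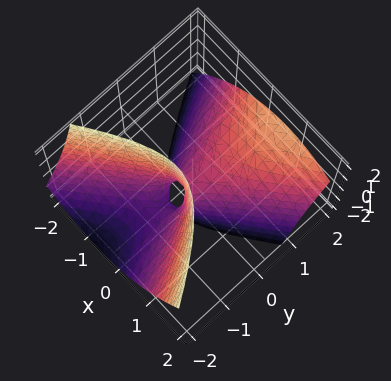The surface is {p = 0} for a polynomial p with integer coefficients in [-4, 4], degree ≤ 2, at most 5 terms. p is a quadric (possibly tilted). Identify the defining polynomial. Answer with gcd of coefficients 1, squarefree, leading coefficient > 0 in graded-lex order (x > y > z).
3*x^2 - 2*x*y - 2*y^2 + 3*y*z + z

1. Degree: no degree-1 surface has this shape, so deg p = 2.
2. Against the integer gridlines: one y-axis crossing is at y = 0; one x-axis crossing is at x = 0; one z-axis crossing is at z = 0.
3. Assembling these constraints gives the stated polynomial.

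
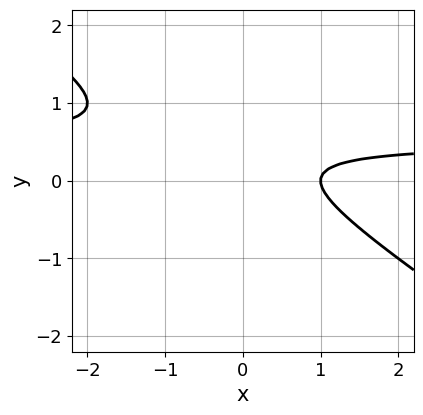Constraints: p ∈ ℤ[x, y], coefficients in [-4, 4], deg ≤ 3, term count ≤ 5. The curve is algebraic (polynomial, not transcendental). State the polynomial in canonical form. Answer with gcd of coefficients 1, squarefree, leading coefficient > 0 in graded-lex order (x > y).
deg p = 2.
From the visible intercepts: it crosses the x-axis at the gridline x = 1; the curve avoids every integer y-axis point in the box.
Together with the visible shape, these determine p as stated.

2*x*y + 3*y^2 - x - 2*y + 1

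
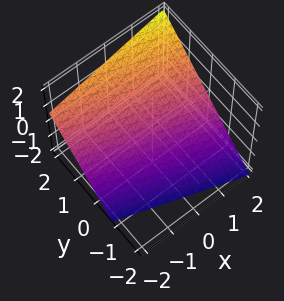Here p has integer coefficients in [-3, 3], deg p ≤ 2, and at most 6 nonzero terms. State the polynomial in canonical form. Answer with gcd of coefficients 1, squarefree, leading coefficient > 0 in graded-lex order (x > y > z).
x + 3*y - 3*z - 2

First, degree: the surface is flat (a plane), so deg p = 1.
Then, reading off the gridlines: one x-axis crossing is at x = 2.
Finally, the integer polynomial consistent with all of this is the stated p.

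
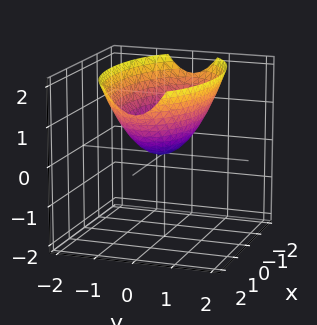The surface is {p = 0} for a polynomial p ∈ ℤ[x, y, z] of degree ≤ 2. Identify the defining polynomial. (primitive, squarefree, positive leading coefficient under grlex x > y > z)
Degree: a single bowl opening along one axis; a quadric, so deg p = 2.
Symmetries: it's symmetric under x → −x, forcing even powers of x; mirror symmetry y ↦ −y ⇒ only even powers of y.
Reading off the gridlines: one x-axis crossing is at x = 0; one z-axis crossing is at z = 0; it meets the y-axis at y = 0 (among the integer gridlines).
The integer polynomial consistent with all of this is the stated p.

x^2 + 3*y^2 - 3*z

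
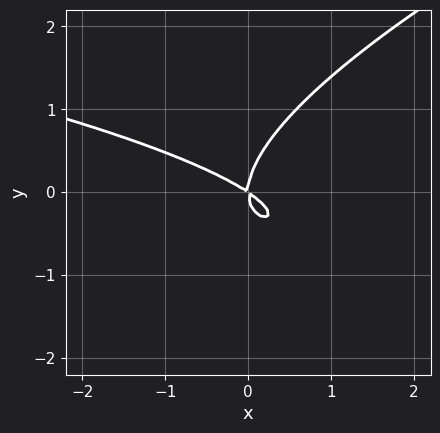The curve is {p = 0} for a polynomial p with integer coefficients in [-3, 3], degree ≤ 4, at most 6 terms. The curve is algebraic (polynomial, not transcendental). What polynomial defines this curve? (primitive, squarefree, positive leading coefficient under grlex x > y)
x*y^2 - 3*y^3 + 2*x^2 + 3*x*y

(a) The degree is 3 — a generic line meets the curve in up to 3 points.
(b) Checking where it meets the axes: one y-axis crossing is at y = 0; one x-axis crossing is at x = 0.
(c) Solving for integer coefficients yields p as stated.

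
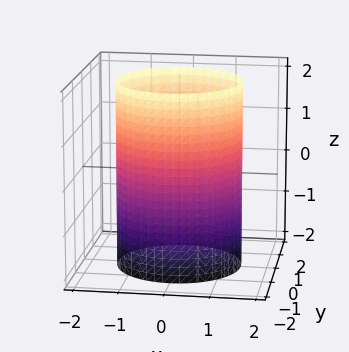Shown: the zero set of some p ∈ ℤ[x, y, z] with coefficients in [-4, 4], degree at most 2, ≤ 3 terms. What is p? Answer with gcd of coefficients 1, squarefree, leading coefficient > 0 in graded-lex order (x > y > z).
x^2 + y^2 - 2

(a) The degree is 2 — constant cross-section along one axis; a quadric.
(b) Symmetries: the z-axis is an axis of rotation, so x and y enter only as x² + y²; the z ↦ −z reflection is a symmetry, so z appears only in even powers.
(c) Checking where it meets the axes: a circular section at z = -1 has radius between 1 and 2; no z-intercept at any integer in the box.
(d) Putting this together gives p.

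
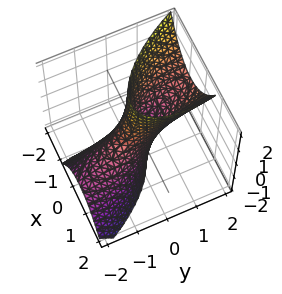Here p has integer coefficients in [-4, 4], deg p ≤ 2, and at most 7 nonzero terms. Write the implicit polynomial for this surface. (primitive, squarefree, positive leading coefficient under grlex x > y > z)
3*x^2 + 2*x*y + y^2 - 2*y*z - 1

Degree: the shape is more complex than any degree-1 surface, so deg p = 2.
From the visible intercepts: no z-intercept at any integer in the box; the y-axis gridline crossings are at y ∈ {-1, 1}.
Solving for integer coefficients yields p as stated.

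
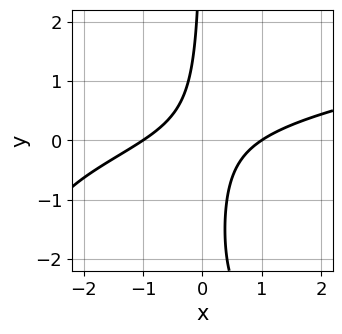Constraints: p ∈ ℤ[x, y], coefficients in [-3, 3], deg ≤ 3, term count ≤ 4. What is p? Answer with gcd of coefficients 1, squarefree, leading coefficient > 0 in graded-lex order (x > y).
(a) deg p = 3. The shape is more complex than any degree-2 curve.
(b) From the visible intercepts: no y-intercept at any integer in the box; among the integer gridlines, it crosses the x-axis at x ∈ {-1, 1}.
(c) Putting this together gives p.

x*y^2 - x^2 + 3*x*y + 1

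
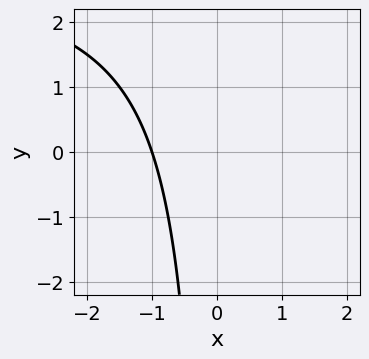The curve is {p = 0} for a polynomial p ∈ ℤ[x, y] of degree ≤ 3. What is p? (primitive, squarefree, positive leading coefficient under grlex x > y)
(a) deg p = 2. A generic line meets the curve in up to 2 points.
(b) Checking where it meets the axes: no y-intercept at any integer in the box; it crosses the x-axis at the gridline x = -1.
(c) Putting this together gives p.

x*y - 3*x - 3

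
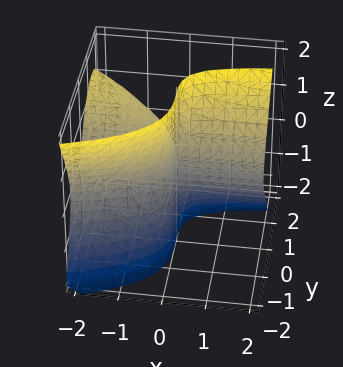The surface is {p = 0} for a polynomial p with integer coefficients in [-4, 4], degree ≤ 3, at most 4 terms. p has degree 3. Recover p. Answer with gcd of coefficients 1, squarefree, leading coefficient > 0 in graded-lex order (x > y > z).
Degree: no degree-2 surface has this shape, so deg p = 3.
From the visible intercepts: it crosses the y-axis at the gridline y = 0; every point of the z-axis in the box is on the surface.
Putting this together gives p. Check: (2, 0, 0) on the x-axis lies on the surface, and p(2, 0, 0) = 0. ✓

x*y^2 - 2*x*z^2 + 2*y^3 + 3*x*y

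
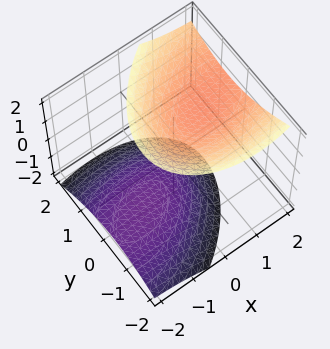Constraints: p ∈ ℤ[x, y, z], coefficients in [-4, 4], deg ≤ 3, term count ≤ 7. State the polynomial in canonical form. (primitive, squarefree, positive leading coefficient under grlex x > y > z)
x^2 - x*y - 2*x*z + 2*y^2 - 2*z^2 + 3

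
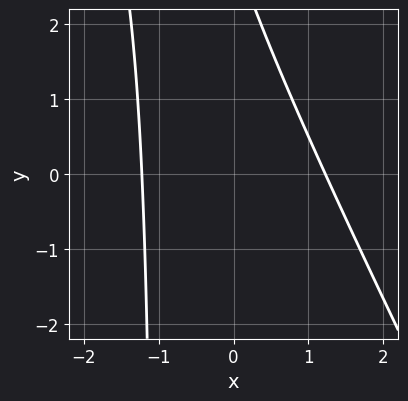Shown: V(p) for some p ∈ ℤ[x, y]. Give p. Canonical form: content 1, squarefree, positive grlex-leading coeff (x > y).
1. Degree: the shape is more complex than any degree-1 curve, so deg p = 2.
2. Reading off the gridlines: the curve avoids every integer y-axis point in the box.
3. Putting this together gives p.

2*x^2 + x*y + y - 3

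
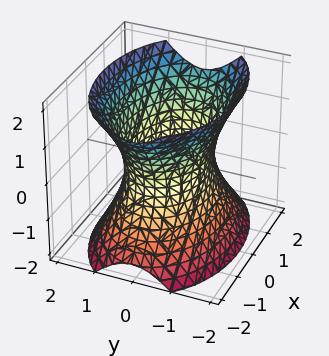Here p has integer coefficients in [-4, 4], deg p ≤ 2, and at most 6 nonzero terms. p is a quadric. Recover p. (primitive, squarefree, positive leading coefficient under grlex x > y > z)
x^2 + 2*y^2 - z^2 - 2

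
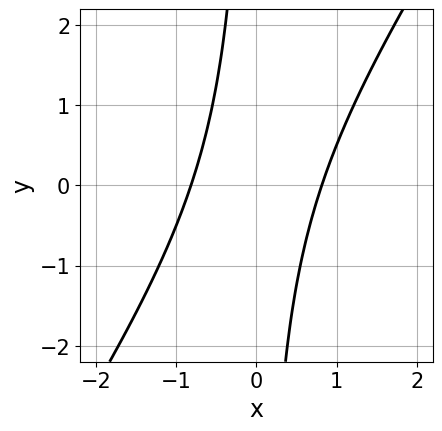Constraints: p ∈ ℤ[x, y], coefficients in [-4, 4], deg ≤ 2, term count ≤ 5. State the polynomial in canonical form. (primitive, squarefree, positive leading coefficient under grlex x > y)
3*x^2 - 2*x*y - 2

(a) Degree: no degree-1 curve has this shape, so deg p = 2.
(b) From the visible intercepts: the curve avoids every integer y-axis point in the box.
(c) Fitting integer coefficients to these (and the overall shape) gives p.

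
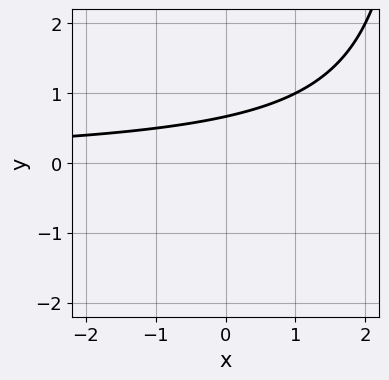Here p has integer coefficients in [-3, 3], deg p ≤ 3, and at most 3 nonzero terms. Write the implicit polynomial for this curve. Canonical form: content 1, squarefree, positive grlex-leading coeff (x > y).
The degree is 2 — the shape is more complex than any degree-1 curve.
Observable constraints: no x-intercept at any integer in the box.
These observations pin down the coefficients.

x*y - 3*y + 2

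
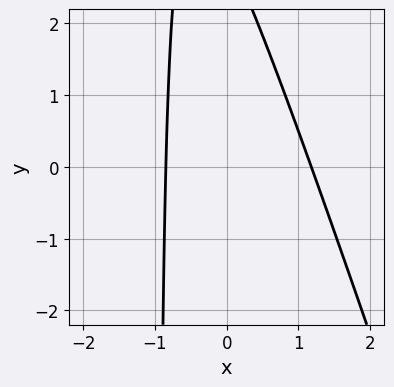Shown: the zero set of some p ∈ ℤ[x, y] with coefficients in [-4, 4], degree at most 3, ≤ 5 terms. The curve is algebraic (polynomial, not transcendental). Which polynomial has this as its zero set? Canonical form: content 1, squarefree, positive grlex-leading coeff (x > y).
3*x^2 + x*y - x + y - 3

(a) deg p = 2. The shape is more complex than any degree-1 curve.
(b) From the axis intercepts and sections: the curve avoids every integer y-axis point in the box.
(c) These observations pin down the coefficients.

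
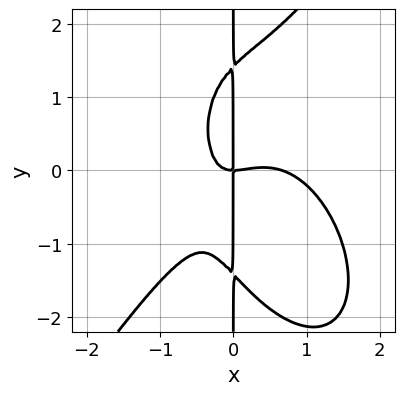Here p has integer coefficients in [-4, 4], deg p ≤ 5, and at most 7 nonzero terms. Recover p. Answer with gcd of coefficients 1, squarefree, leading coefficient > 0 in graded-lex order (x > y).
3*x^4 - x*y^3 - 2*x^3 + 3*x^2*y + 2*x*y

Degree: the shape is more complex than any degree-3 curve, so deg p = 4.
Against the integer gridlines: it crosses the x-axis at the gridline x = 0; the visible y-axis segment lies entirely on the curve.
Together with the visible shape, these determine p as stated.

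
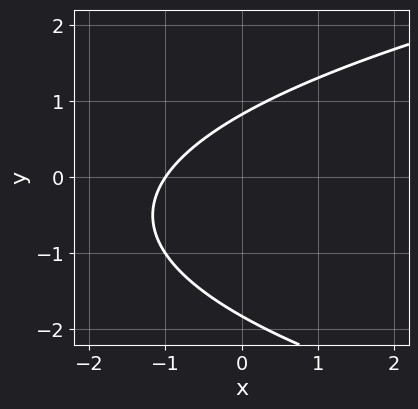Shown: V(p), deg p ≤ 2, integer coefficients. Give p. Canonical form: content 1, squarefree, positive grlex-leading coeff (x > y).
First, deg p = 2. The shape is more complex than any degree-1 curve.
Next, against the integer gridlines: it crosses the x-axis at the gridline x = -1.
Finally, fitting integer coefficients to these (and the overall shape) gives p.

2*y^2 - 3*x + 2*y - 3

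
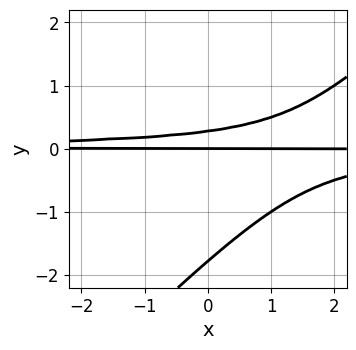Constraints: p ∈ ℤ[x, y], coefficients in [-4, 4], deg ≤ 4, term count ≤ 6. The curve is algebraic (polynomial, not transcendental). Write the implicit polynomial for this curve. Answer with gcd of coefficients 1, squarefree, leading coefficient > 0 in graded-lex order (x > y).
2*x*y^2 - 2*y^3 - 3*y^2 + y

The degree is 3 — a generic line meets the curve in up to 3 points.
From the visible intercepts: it meets the y-axis at y = 0 (among the integer gridlines); every point of the x-axis in the box is on the curve.
The integer polynomial consistent with all of this is the stated p.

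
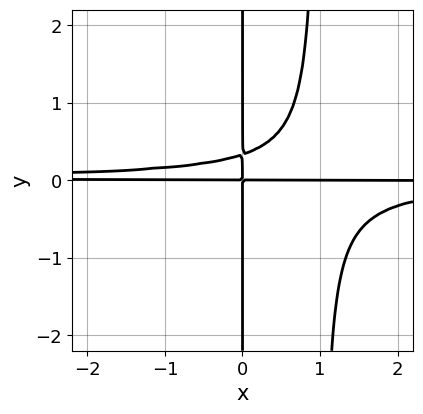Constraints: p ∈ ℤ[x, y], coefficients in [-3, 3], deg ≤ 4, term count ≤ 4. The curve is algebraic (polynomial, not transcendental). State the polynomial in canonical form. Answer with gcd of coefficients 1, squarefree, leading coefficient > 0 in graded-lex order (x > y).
First, degree: the shape is more complex than any degree-3 curve, so deg p = 4.
Next, observable constraints: every point of the x-axis in the box is on the curve; every point of the y-axis in the box is on the curve.
Finally, solving for integer coefficients yields p as stated.

3*x^2*y^2 - 3*x*y^2 + x*y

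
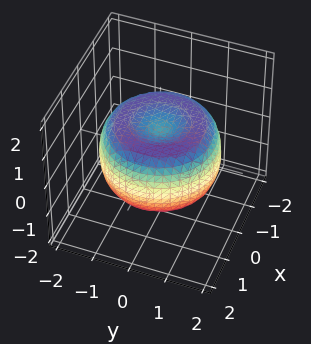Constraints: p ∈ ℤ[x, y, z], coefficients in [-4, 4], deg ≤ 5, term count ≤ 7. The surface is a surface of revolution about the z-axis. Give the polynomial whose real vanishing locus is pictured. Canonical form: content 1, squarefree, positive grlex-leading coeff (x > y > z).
1. The degree is 4 — no degree-3 surface has this shape.
2. Symmetries: rotational symmetry about the z-axis ⇒ p depends on x, y only through x² + y².
3. Reading off the gridlines: a circular section at z = 1 has radius exactly 1.
4. Solving for integer coefficients yields p as stated.

x^4 + 2*x^2*y^2 + y^4 - 2*x^2 - 2*y^2 + 2*z^2 - 1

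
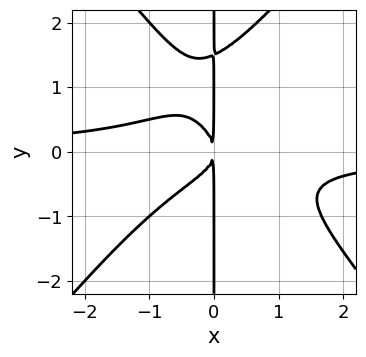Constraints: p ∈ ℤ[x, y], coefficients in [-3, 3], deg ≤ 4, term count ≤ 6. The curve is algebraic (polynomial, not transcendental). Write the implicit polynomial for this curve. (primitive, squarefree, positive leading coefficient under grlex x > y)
1. Degree: the shape is more complex than any degree-3 curve, so deg p = 4.
2. Reading off the gridlines: every point of the y-axis in the box is on the curve.
3. These observations pin down the coefficients.

3*x^3*y - 2*x*y^3 + 3*x*y^2 + 2*x^2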